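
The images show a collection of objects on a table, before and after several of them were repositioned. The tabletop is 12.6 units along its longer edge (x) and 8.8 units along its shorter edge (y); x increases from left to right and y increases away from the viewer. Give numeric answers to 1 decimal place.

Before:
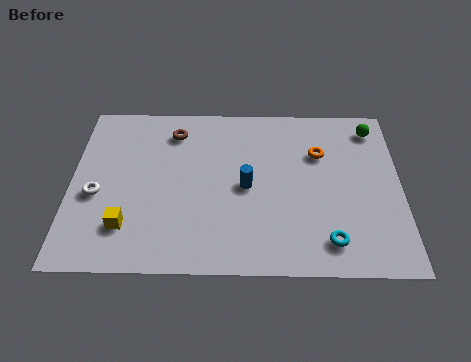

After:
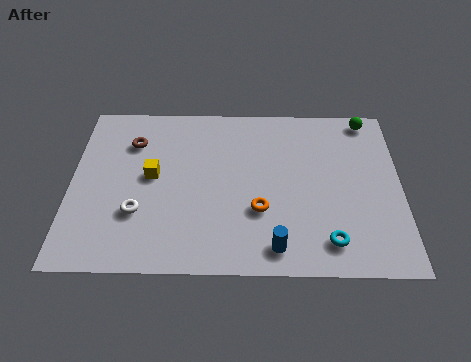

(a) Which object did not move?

the cyan torus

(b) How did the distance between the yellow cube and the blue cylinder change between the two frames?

+0.9

Before: roughly 5.0 units apart; after: 5.9. That's 0.9 units further apart.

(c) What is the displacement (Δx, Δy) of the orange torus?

(-2.3, -3.0)

The orange torus started near (9.5, 6.0) and ended near (7.2, 3.0).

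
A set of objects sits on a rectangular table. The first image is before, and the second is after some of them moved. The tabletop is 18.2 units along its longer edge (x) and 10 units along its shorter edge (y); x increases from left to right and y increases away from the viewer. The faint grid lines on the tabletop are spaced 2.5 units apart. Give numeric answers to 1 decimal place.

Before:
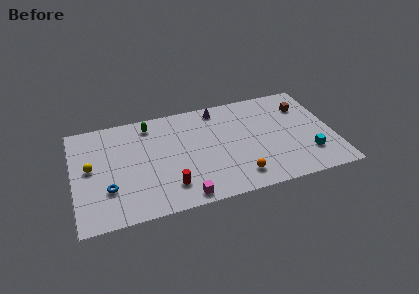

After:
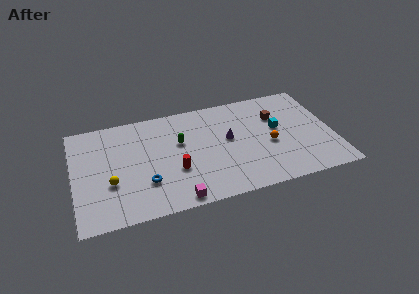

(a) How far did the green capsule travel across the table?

3.0

The green capsule was near (5.5, 8.5) before and (7.5, 6.2) after, so it travelled √(2.0² + 2.3²) ≈ 3.0 units.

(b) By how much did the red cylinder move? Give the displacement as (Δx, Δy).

(0.5, 1.4)

The red cylinder started near (6.5, 2.2) and ended near (7.0, 3.6).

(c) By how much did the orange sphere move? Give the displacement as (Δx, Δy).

(2.4, 2.5)

The orange sphere started near (11.3, 1.8) and ended near (13.7, 4.3).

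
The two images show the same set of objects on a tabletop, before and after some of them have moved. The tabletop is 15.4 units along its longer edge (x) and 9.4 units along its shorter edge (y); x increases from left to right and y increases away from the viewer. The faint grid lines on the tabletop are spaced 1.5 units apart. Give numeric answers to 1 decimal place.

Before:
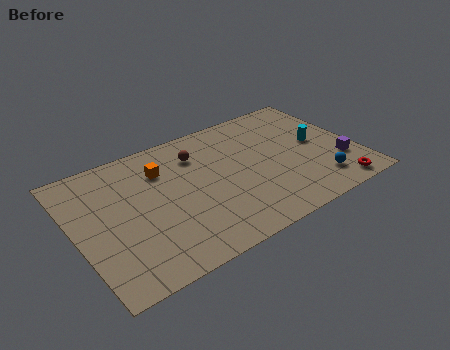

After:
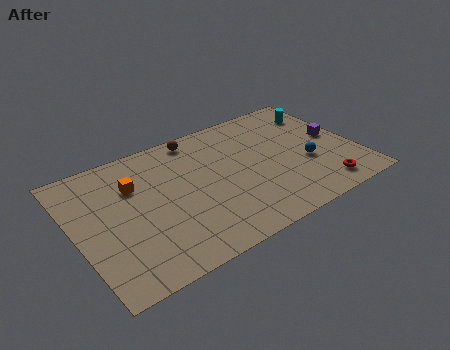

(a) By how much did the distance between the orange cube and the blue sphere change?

+0.3

They were about 9.3 units apart before and 9.6 after — 0.3 units further apart.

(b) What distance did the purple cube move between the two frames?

2.1

From (14.3, 2.8) to (14.4, 4.9), the purple cube covered √(0.1² + 2.1²) ≈ 2.1 units.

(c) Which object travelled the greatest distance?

the cyan cylinder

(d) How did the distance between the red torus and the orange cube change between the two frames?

+0.4

Before: roughly 10.5 units apart; after: 10.9. That's 0.4 units further apart.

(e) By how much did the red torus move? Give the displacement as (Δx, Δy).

(-0.7, 0.4)

From the two frames, the red torus sits at roughly (13.7, 1.0) before and (13.0, 1.4) after.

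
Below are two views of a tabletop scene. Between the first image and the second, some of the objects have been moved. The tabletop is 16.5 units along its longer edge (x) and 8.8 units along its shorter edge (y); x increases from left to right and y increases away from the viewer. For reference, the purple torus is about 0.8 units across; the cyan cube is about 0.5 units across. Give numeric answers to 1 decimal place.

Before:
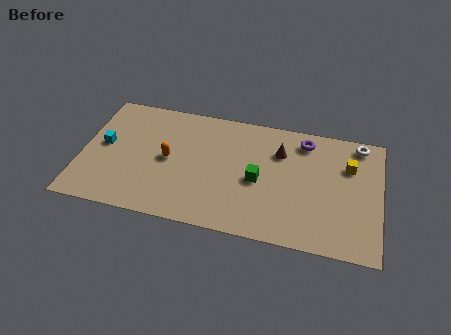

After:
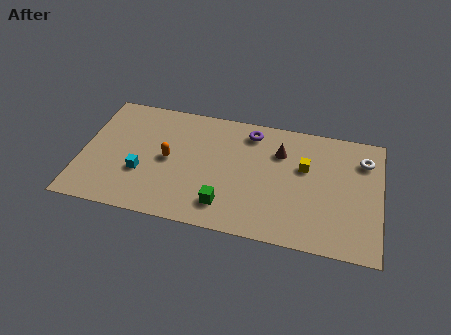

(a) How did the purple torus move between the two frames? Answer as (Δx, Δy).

(-3.0, 0.0)

The purple torus started near (12.2, 7.4) and ended near (9.2, 7.4).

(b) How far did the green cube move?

2.8

The green cube moved from about (9.8, 4.0) to (8.1, 1.8), a distance of √(1.7² + 2.2²) ≈ 2.8.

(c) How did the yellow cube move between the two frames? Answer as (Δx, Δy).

(-2.4, -0.6)

The yellow cube was at about (14.7, 6.1) and moved to about (12.3, 5.5).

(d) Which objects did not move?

the orange capsule and the brown cone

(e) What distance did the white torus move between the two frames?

1.1

From (15.2, 7.8) to (15.5, 6.7), the white torus covered √(0.3² + 1.1²) ≈ 1.1 units.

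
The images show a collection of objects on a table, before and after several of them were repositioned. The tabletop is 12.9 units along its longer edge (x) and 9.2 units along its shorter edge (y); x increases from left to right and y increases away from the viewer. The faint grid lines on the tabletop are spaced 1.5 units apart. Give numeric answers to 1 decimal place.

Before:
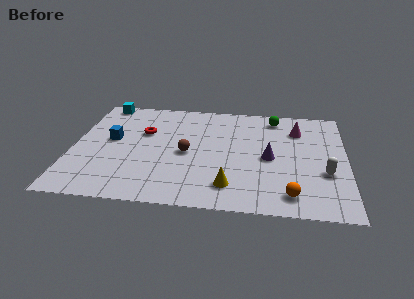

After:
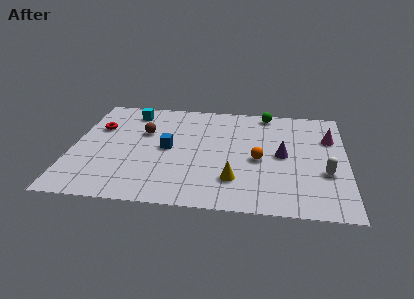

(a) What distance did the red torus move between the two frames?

2.2

The red torus was near (3.3, 5.9) before and (1.1, 6.1) after, so it travelled √(2.2² + 0.2²) ≈ 2.2 units.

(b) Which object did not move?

the white capsule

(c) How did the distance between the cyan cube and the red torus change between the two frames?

-1.1

The distance was about 3.3 in the first image and 2.2 in the second, so they moved 1.1 units closer together.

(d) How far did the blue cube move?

2.7

The blue cube was near (1.8, 5.1) before and (4.5, 4.6) after, so it travelled √(2.7² + 0.5²) ≈ 2.7 units.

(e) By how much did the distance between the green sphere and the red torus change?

+1.8

The distance was about 6.5 in the first image and 8.3 in the second, so they moved 1.8 units further apart.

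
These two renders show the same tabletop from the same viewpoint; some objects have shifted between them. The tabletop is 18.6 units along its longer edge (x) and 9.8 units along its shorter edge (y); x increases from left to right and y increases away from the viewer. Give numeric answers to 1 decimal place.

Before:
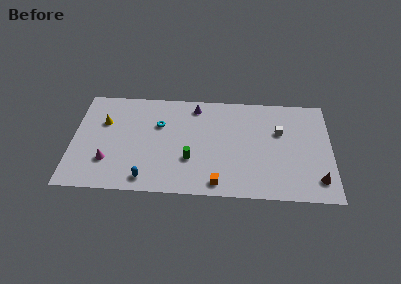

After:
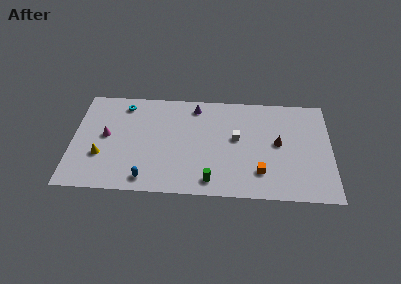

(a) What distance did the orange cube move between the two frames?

3.2

The orange cube moved from about (10.5, 1.2) to (13.5, 2.4), a distance of √(3.0² + 1.2²) ≈ 3.2.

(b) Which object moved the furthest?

the brown cone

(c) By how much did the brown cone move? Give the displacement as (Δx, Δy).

(-2.8, 3.3)

From the two frames, the brown cone sits at roughly (17.6, 1.9) before and (14.8, 5.2) after.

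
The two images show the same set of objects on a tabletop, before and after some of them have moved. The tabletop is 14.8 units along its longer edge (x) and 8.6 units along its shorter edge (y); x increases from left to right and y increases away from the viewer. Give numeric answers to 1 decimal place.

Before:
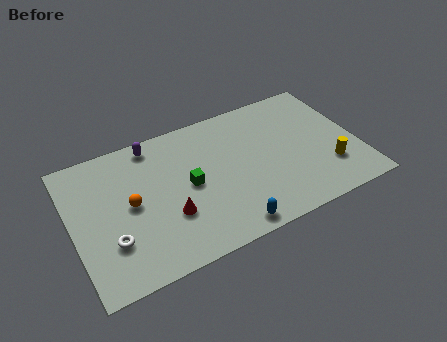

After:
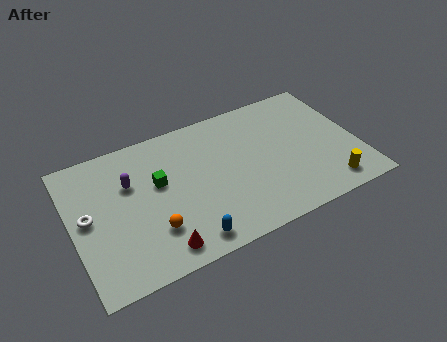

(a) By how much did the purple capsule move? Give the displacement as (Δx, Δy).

(-1.4, -1.9)

The purple capsule started near (4.5, 7.6) and ended near (3.1, 5.7).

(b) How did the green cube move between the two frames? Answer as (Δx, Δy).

(-1.5, 0.8)

The green cube was at about (6.0, 4.3) and moved to about (4.5, 5.1).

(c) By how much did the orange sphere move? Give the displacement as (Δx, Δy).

(0.9, -2.0)

The orange sphere was at about (3.0, 4.4) and moved to about (3.9, 2.4).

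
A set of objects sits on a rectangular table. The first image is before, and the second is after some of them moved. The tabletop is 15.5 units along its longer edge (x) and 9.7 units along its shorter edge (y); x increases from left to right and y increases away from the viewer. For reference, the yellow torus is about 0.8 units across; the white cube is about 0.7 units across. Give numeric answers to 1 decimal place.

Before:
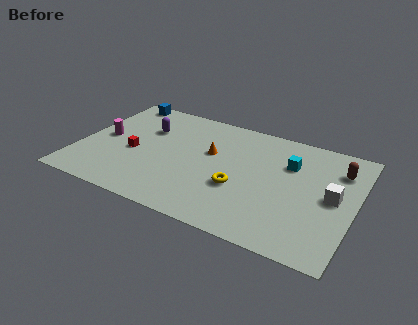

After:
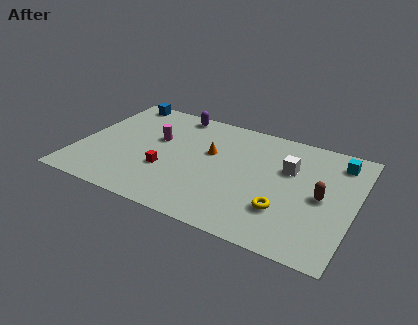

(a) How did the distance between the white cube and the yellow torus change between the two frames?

-1.8

The distance was about 5.3 in the first image and 3.5 in the second, so they moved 1.8 units closer together.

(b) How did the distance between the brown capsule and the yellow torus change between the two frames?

-3.7

Before: roughly 6.4 units apart; after: 2.7. That's 3.7 units closer together.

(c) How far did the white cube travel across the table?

3.0

The white cube moved from about (14.3, 4.9) to (11.7, 6.3), a distance of √(2.6² + 1.4²) ≈ 3.0.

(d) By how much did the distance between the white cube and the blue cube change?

-2.9

Before: roughly 13.3 units apart; after: 10.4. That's 2.9 units closer together.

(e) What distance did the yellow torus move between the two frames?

2.7

The yellow torus was near (9.2, 3.6) before and (11.8, 2.8) after, so it travelled √(2.6² + 0.8²) ≈ 2.7 units.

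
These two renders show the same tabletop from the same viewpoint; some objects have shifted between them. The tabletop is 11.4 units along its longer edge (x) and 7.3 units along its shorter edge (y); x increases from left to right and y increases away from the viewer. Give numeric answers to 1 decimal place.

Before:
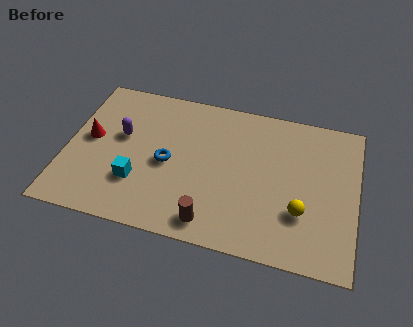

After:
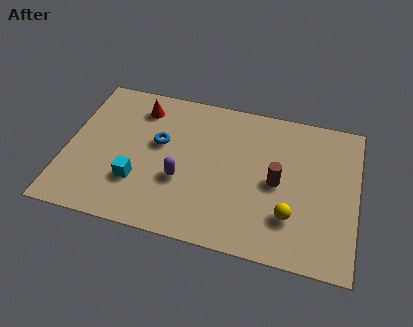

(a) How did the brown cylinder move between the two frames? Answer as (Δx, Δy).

(2.4, 2.5)

The brown cylinder was at about (5.9, 1.0) and moved to about (8.3, 3.5).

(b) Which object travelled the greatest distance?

the brown cylinder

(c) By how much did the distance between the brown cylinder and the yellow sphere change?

-2.0

They were about 3.6 units apart before and 1.6 after — 2.0 units closer together.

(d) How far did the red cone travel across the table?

2.7

The red cone was near (0.9, 3.9) before and (2.7, 5.9) after, so it travelled √(1.8² + 2.0²) ≈ 2.7 units.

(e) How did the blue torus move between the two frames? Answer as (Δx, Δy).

(-0.4, 0.9)

The blue torus was at about (4.0, 3.4) and moved to about (3.6, 4.3).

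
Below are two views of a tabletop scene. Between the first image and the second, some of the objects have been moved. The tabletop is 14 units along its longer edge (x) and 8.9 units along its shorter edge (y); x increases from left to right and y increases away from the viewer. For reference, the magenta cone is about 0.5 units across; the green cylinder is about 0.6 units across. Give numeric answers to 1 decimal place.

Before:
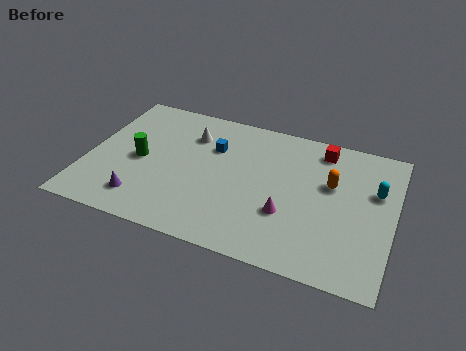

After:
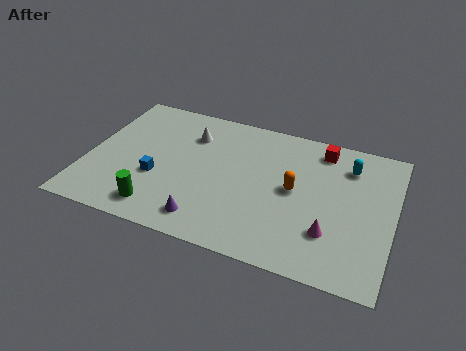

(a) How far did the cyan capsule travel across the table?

1.8

The cyan capsule moved from about (13.1, 5.7) to (11.8, 6.9), a distance of √(1.3² + 1.2²) ≈ 1.8.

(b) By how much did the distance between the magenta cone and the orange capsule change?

-0.3

They were about 3.1 units apart before and 2.8 after — 0.3 units closer together.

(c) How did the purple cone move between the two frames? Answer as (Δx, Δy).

(3.0, -0.3)

The purple cone started near (2.8, 1.7) and ended near (5.8, 1.4).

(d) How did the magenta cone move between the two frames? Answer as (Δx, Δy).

(2.0, -0.5)

The magenta cone was at about (9.3, 3.0) and moved to about (11.3, 2.5).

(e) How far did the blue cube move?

3.6

From (5.6, 6.1) to (3.3, 3.3), the blue cube covered √(2.3² + 2.8²) ≈ 3.6 units.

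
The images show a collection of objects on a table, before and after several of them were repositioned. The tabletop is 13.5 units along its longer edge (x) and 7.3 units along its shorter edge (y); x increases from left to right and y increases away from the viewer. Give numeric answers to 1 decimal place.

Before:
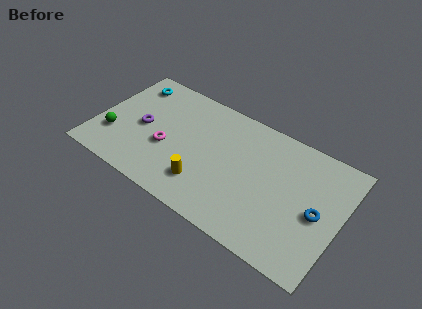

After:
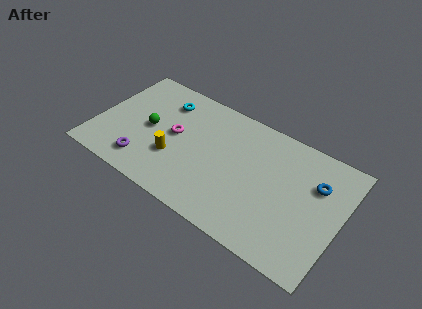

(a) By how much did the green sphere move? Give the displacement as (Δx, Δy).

(1.8, 1.4)

From the two frames, the green sphere sits at roughly (1.1, 2.2) before and (2.9, 3.6) after.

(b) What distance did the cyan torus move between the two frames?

2.0

From (1.4, 6.0) to (3.4, 5.7), the cyan torus covered √(2.0² + 0.3²) ≈ 2.0 units.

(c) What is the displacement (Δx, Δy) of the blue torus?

(-0.3, 1.6)

From the two frames, the blue torus sits at roughly (12.3, 3.4) before and (12.0, 5.0) after.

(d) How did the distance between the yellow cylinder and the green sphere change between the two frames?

-3.3

Before: roughly 5.2 units apart; after: 1.9. That's 3.3 units closer together.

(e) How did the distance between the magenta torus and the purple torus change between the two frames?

+1.2

They were about 1.6 units apart before and 2.8 after — 1.2 units further apart.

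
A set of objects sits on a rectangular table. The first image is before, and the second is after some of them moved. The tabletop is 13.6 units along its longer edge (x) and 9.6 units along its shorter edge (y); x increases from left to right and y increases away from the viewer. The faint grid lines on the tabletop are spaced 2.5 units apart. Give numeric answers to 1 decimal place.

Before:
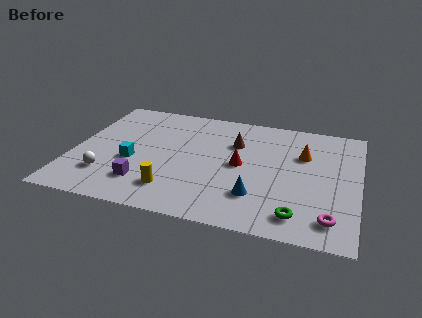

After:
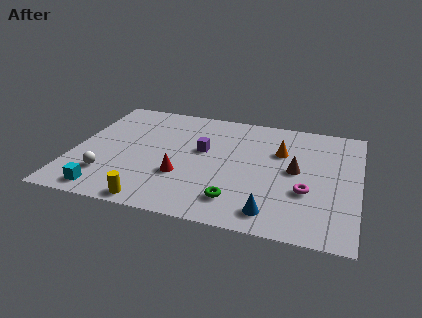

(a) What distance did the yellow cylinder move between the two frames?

1.4

The yellow cylinder was near (5.0, 2.0) before and (4.2, 0.8) after, so it travelled √(0.8² + 1.2²) ≈ 1.4 units.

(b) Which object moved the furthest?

the purple cube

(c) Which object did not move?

the white sphere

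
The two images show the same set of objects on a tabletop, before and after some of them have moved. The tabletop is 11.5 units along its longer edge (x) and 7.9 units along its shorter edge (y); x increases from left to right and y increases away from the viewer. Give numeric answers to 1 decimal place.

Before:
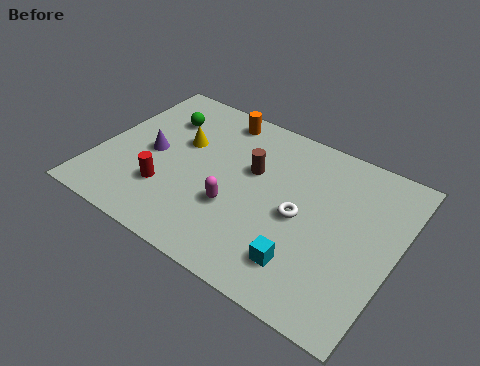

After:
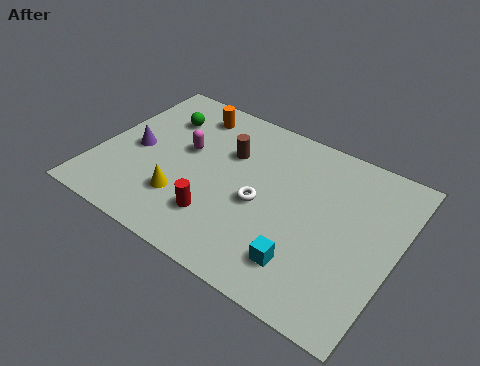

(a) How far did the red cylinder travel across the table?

2.1

The red cylinder moved from about (2.9, 2.3) to (5.0, 2.0), a distance of √(2.1² + 0.3²) ≈ 2.1.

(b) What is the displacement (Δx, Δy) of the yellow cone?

(0.6, -2.7)

The yellow cone started near (3.0, 4.9) and ended near (3.6, 2.2).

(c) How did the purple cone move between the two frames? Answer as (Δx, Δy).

(-0.6, -0.1)

The purple cone was at about (2.0, 3.8) and moved to about (1.4, 3.7).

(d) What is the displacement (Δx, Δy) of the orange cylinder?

(-1.1, -0.3)

The orange cylinder was at about (4.1, 6.9) and moved to about (3.0, 6.6).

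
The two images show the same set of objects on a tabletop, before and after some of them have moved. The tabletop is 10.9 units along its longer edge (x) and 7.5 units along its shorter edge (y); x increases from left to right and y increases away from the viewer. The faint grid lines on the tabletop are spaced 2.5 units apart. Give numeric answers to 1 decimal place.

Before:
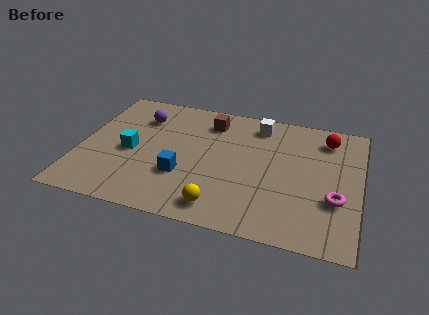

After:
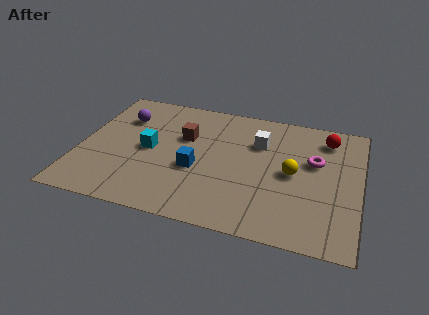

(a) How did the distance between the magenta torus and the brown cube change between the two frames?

-1.0

Before: roughly 6.1 units apart; after: 5.1. That's 1.0 units closer together.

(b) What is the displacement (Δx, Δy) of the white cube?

(0.1, -1.1)

From the two frames, the white cube sits at roughly (6.8, 6.3) before and (6.9, 5.2) after.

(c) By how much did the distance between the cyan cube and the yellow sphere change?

+1.2

They were about 4.4 units apart before and 5.6 after — 1.2 units further apart.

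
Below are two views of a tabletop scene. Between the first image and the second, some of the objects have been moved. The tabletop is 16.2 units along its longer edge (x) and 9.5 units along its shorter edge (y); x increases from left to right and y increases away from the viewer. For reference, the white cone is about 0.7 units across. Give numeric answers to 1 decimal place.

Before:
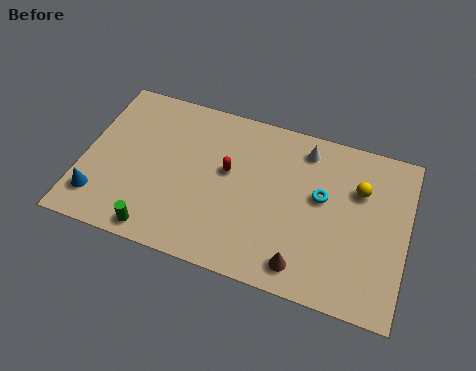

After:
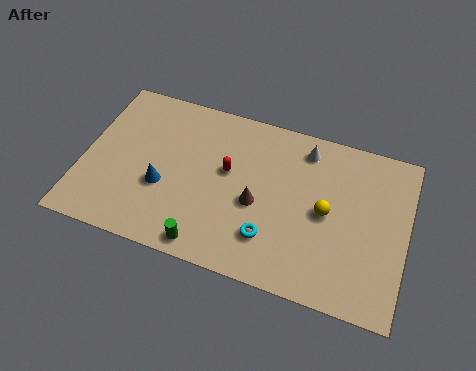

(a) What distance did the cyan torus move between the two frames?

3.9

The cyan torus moved from about (11.9, 5.5) to (9.6, 2.4), a distance of √(2.3² + 3.1²) ≈ 3.9.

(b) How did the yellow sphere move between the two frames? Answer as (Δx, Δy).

(-1.5, -1.8)

The yellow sphere was at about (13.7, 6.5) and moved to about (12.2, 4.7).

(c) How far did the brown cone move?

3.7

The brown cone was near (11.3, 1.4) before and (8.8, 4.1) after, so it travelled √(2.5² + 2.7²) ≈ 3.7 units.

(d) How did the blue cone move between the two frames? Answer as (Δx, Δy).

(3.1, 1.6)

From the two frames, the blue cone sits at roughly (1.0, 2.0) before and (4.1, 3.6) after.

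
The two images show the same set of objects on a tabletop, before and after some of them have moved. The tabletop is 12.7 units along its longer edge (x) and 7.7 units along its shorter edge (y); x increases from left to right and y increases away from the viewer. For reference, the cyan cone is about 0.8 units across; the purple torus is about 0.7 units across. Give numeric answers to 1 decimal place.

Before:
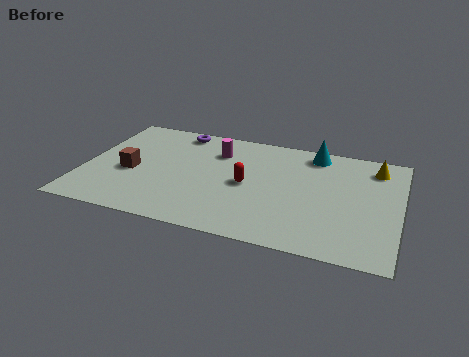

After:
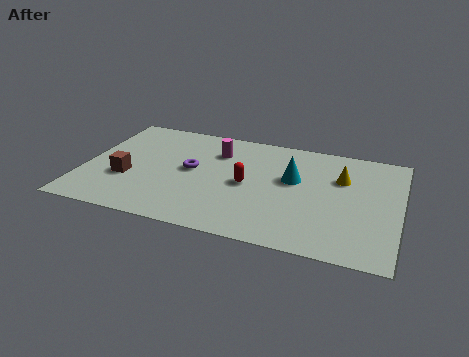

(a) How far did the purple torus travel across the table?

2.8

The purple torus was near (3.5, 6.8) before and (4.3, 4.1) after, so it travelled √(0.8² + 2.7²) ≈ 2.8 units.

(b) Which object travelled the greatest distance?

the purple torus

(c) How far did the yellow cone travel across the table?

1.7

The yellow cone was near (11.6, 6.3) before and (10.3, 5.2) after, so it travelled √(1.3² + 1.1²) ≈ 1.7 units.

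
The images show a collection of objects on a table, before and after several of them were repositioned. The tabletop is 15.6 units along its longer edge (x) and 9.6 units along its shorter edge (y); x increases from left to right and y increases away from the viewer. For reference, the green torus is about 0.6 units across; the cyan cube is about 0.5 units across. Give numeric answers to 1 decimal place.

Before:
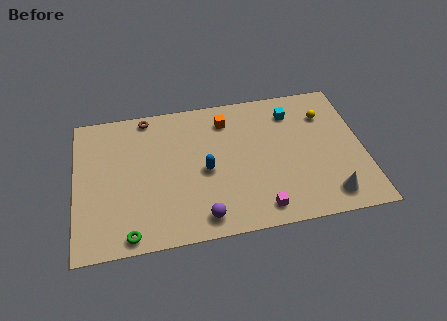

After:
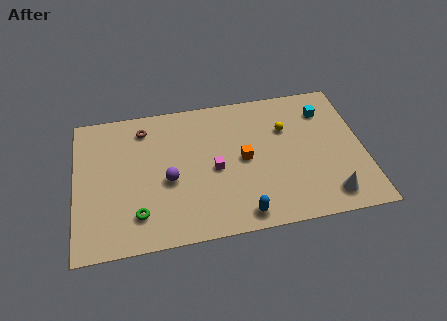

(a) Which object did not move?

the white cone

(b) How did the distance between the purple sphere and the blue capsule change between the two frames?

+1.7

The distance was about 3.1 in the first image and 4.8 in the second, so they moved 1.7 units further apart.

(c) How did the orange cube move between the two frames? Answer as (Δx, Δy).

(0.8, -2.9)

The orange cube started near (8.3, 7.7) and ended near (9.1, 4.8).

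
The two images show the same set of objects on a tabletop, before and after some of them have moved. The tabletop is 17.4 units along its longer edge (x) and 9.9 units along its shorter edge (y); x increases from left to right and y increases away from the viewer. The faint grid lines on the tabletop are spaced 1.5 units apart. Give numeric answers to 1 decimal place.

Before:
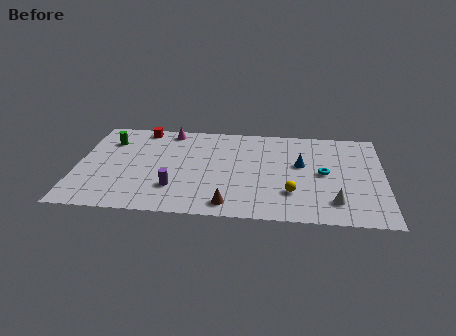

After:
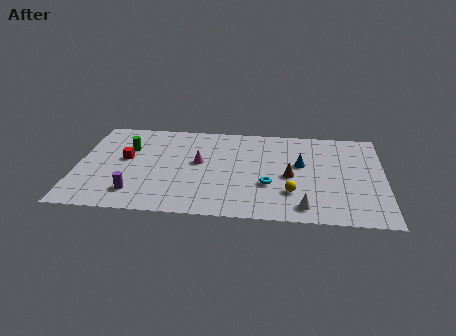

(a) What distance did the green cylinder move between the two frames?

1.3

The green cylinder was near (1.7, 7.4) before and (2.8, 6.7) after, so it travelled √(1.1² + 0.7²) ≈ 1.3 units.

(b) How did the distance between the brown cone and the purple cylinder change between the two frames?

+5.7

Before: roughly 3.4 units apart; after: 9.1. That's 5.7 units further apart.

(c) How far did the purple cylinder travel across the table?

2.3

The purple cylinder was near (5.6, 2.7) before and (3.4, 2.0) after, so it travelled √(2.2² + 0.7²) ≈ 2.3 units.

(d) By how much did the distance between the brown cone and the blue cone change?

-4.6

They were about 6.0 units apart before and 1.4 after — 4.6 units closer together.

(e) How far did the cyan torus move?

3.4

The cyan torus was near (14.0, 5.0) before and (10.9, 3.5) after, so it travelled √(3.1² + 1.5²) ≈ 3.4 units.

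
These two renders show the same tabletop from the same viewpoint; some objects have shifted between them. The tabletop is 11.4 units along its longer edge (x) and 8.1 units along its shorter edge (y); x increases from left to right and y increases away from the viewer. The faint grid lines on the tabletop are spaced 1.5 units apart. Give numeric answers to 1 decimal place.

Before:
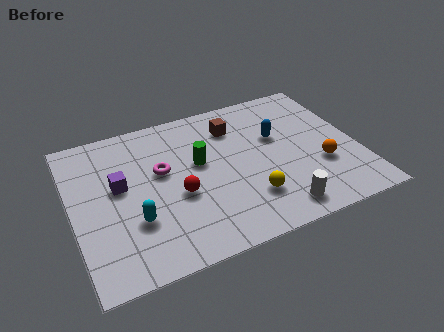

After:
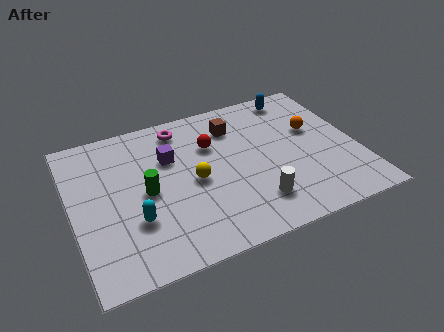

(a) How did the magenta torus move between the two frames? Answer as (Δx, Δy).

(1.0, 2.1)

From the two frames, the magenta torus sits at roughly (3.6, 4.8) before and (4.6, 6.9) after.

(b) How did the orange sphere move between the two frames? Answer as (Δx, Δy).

(0.0, 2.1)

From the two frames, the orange sphere sits at roughly (9.8, 2.8) before and (9.8, 4.9) after.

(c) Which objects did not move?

the cyan capsule and the brown cube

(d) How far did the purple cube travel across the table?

2.2

The purple cube moved from about (1.9, 4.6) to (4.0, 5.4), a distance of √(2.1² + 0.8²) ≈ 2.2.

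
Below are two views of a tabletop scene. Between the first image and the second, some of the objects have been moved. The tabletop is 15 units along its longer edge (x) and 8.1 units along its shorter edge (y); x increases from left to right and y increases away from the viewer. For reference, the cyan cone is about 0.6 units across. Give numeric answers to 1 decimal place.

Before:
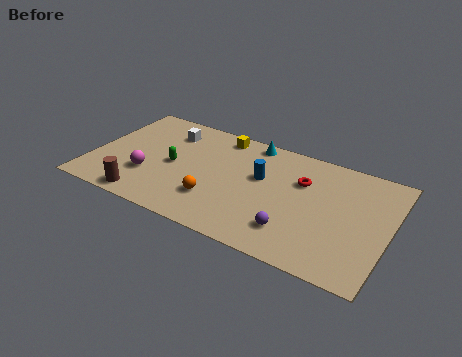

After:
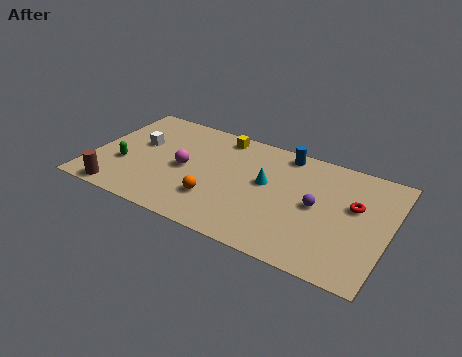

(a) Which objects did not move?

the orange sphere and the yellow cube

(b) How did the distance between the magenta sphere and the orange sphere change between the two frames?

-1.1

The distance was about 3.5 in the first image and 2.4 in the second, so they moved 1.1 units closer together.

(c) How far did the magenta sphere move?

2.1

The magenta sphere was near (3.0, 2.6) before and (4.7, 3.9) after, so it travelled √(1.7² + 1.3²) ≈ 2.1 units.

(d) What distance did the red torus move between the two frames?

2.8

The red torus was near (10.5, 5.5) before and (13.2, 4.9) after, so it travelled √(2.7² + 0.6²) ≈ 2.8 units.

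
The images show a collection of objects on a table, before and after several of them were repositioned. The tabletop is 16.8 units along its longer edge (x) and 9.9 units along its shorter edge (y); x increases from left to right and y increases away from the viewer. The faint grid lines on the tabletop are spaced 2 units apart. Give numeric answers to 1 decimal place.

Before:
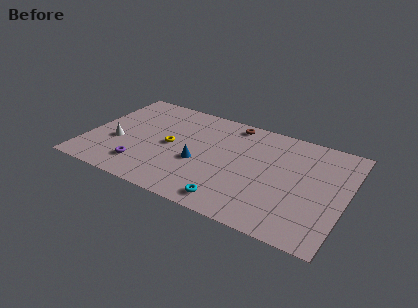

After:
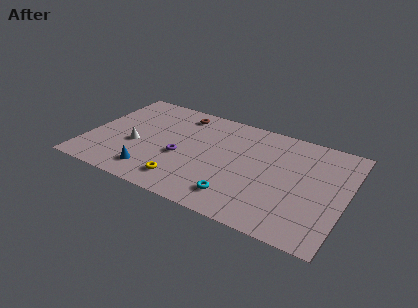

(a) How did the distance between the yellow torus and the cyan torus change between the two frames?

-2.3

They were about 5.8 units apart before and 3.5 after — 2.3 units closer together.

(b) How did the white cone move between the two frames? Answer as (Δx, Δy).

(1.2, 0.2)

From the two frames, the white cone sits at roughly (2.0, 3.8) before and (3.2, 4.0) after.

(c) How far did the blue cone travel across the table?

3.6

The blue cone moved from about (7.4, 4.0) to (4.6, 1.8), a distance of √(2.8² + 2.2²) ≈ 3.6.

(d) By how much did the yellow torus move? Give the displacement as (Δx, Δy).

(1.3, -3.1)

The yellow torus started near (5.4, 4.9) and ended near (6.7, 1.8).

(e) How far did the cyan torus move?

0.7

From (9.9, 1.3) to (10.2, 1.9), the cyan torus covered √(0.3² + 0.6²) ≈ 0.7 units.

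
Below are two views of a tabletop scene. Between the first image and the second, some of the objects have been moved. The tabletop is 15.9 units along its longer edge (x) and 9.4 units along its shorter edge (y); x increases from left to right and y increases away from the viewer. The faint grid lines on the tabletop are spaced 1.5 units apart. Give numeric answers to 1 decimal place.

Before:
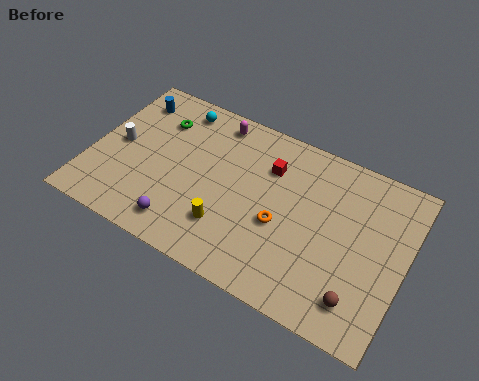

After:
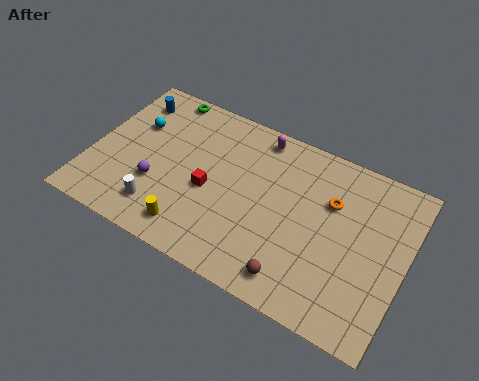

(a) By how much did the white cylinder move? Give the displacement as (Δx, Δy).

(2.6, -2.8)

From the two frames, the white cylinder sits at roughly (1.3, 4.7) before and (3.9, 1.9) after.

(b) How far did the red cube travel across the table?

3.8

From (8.8, 6.8) to (6.1, 4.1), the red cube covered √(2.7² + 2.7²) ≈ 3.8 units.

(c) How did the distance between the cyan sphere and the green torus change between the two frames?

+1.2

The distance was about 1.4 in the first image and 2.6 in the second, so they moved 1.2 units further apart.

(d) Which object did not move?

the blue cylinder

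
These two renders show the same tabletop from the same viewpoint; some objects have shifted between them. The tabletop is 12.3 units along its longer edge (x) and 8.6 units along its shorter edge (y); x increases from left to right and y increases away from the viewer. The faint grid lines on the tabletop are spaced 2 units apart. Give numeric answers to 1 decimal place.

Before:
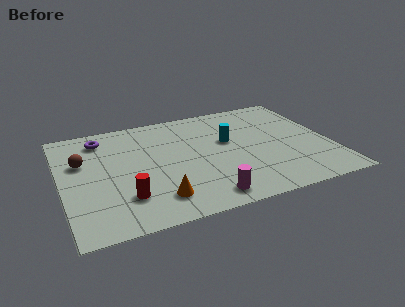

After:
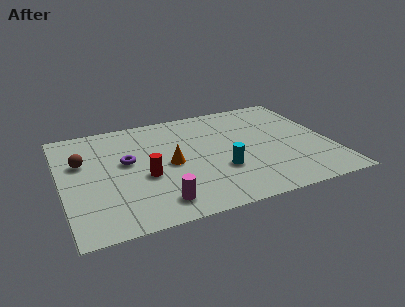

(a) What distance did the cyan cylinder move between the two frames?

2.3

The cyan cylinder was near (7.7, 5.1) before and (7.1, 2.9) after, so it travelled √(0.6² + 2.2²) ≈ 2.3 units.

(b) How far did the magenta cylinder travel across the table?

2.1

From (6.2, 1.1) to (4.1, 1.4), the magenta cylinder covered √(2.1² + 0.3²) ≈ 2.1 units.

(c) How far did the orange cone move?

2.5

The orange cone moved from about (4.1, 1.7) to (4.9, 4.1), a distance of √(0.8² + 2.4²) ≈ 2.5.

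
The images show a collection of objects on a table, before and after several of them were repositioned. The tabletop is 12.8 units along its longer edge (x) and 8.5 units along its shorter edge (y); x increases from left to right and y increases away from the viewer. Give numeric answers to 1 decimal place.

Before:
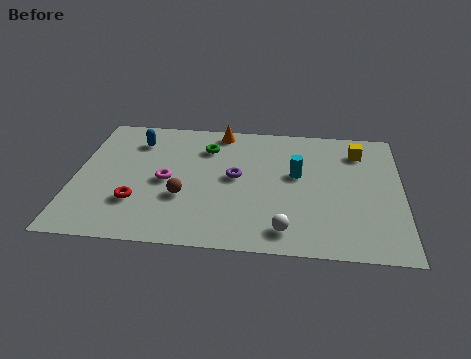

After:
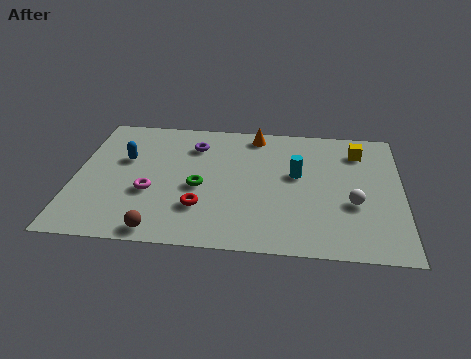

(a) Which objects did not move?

the yellow cube and the cyan cylinder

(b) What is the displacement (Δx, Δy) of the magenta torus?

(-0.6, -0.8)

The magenta torus was at about (3.6, 4.0) and moved to about (3.0, 3.2).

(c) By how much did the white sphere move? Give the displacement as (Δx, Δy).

(2.6, 1.9)

The white sphere was at about (8.3, 1.3) and moved to about (10.9, 3.2).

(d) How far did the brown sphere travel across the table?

2.3

The brown sphere was near (4.3, 3.0) before and (3.5, 0.8) after, so it travelled √(0.8² + 2.2²) ≈ 2.3 units.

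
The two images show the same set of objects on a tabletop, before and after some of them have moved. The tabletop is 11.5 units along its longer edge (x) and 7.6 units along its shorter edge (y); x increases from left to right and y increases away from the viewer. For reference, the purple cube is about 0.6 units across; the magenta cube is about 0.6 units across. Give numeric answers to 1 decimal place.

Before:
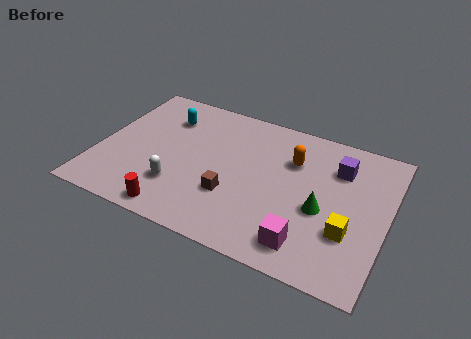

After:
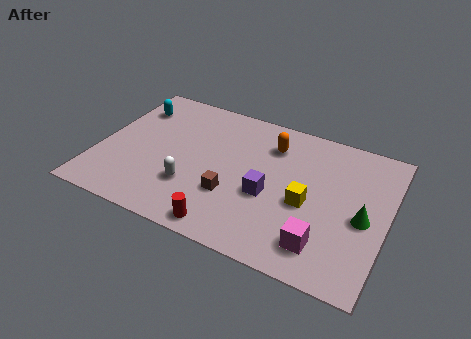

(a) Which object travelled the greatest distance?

the purple cube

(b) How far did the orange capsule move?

1.0

From (7.6, 5.3) to (6.7, 5.8), the orange capsule covered √(0.9² + 0.5²) ≈ 1.0 units.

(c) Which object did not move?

the brown cube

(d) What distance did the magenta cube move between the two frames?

0.6

From (8.6, 1.3) to (9.2, 1.5), the magenta cube covered √(0.6² + 0.2²) ≈ 0.6 units.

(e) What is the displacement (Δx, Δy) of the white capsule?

(0.5, 0.2)

From the two frames, the white capsule sits at roughly (3.4, 2.1) before and (3.9, 2.3) after.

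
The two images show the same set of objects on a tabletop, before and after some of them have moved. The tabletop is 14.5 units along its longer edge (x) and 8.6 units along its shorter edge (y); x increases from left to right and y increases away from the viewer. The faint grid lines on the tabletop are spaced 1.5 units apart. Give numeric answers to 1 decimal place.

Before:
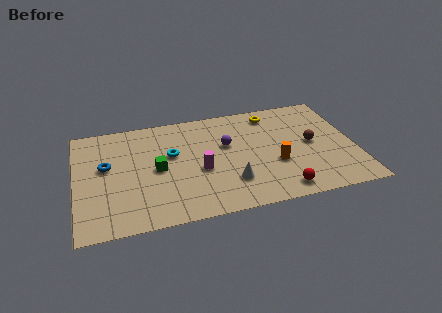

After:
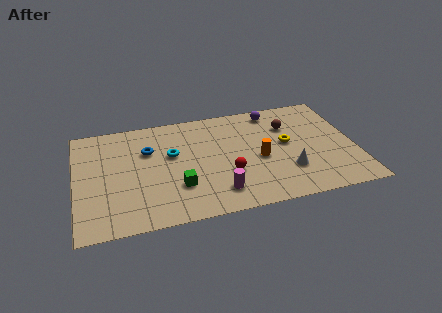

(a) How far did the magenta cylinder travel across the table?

2.1

The magenta cylinder was near (6.4, 3.6) before and (7.2, 1.7) after, so it travelled √(0.8² + 1.9²) ≈ 2.1 units.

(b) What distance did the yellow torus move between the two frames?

2.7

From (10.4, 7.3) to (11.0, 4.7), the yellow torus covered √(0.6² + 2.6²) ≈ 2.7 units.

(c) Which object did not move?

the cyan torus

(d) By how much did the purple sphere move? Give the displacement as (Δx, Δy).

(2.6, 2.2)

The purple sphere started near (7.9, 5.3) and ended near (10.5, 7.5).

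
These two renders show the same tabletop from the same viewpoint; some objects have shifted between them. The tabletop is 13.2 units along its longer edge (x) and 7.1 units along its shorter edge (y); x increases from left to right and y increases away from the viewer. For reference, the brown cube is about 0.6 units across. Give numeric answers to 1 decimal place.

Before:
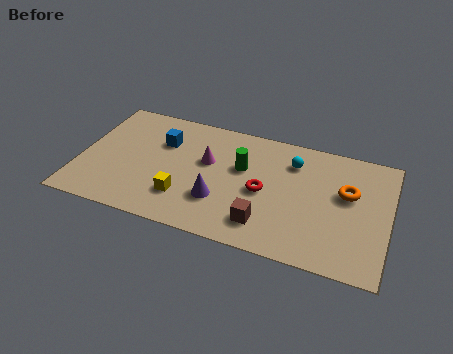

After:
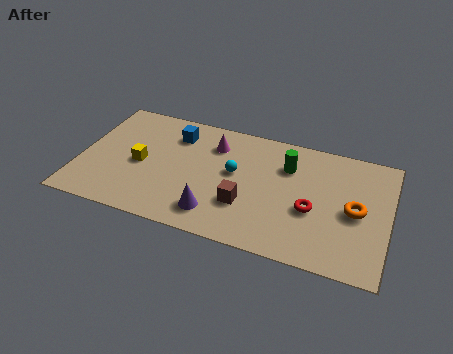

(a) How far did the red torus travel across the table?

2.1

The red torus moved from about (7.9, 3.3) to (10.0, 2.9), a distance of √(2.1² + 0.4²) ≈ 2.1.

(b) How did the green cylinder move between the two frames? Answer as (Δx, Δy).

(1.9, 0.7)

The green cylinder started near (6.9, 4.4) and ended near (8.8, 5.1).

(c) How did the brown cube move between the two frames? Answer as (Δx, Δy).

(-0.9, 0.8)

The brown cube started near (8.1, 1.5) and ended near (7.2, 2.3).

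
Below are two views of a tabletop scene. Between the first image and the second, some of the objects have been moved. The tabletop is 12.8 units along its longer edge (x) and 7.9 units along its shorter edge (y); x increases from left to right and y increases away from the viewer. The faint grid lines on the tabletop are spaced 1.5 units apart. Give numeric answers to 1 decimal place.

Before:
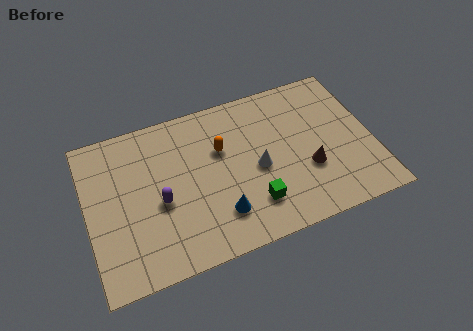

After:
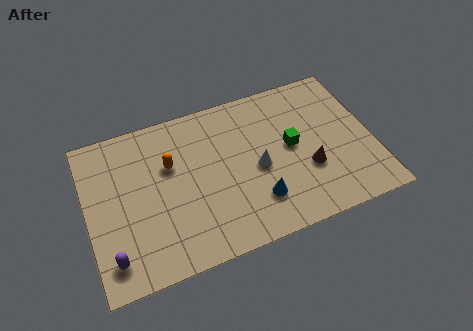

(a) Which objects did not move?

the brown cone and the white cone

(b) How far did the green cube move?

3.0

From (7.2, 1.9) to (9.2, 4.2), the green cube covered √(2.0² + 2.3²) ≈ 3.0 units.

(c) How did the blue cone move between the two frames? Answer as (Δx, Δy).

(1.7, 0.1)

From the two frames, the blue cone sits at roughly (5.7, 1.9) before and (7.4, 2.0) after.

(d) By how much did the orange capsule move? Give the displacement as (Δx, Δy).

(-2.3, 0.0)

From the two frames, the orange capsule sits at roughly (6.1, 5.1) before and (3.8, 5.1) after.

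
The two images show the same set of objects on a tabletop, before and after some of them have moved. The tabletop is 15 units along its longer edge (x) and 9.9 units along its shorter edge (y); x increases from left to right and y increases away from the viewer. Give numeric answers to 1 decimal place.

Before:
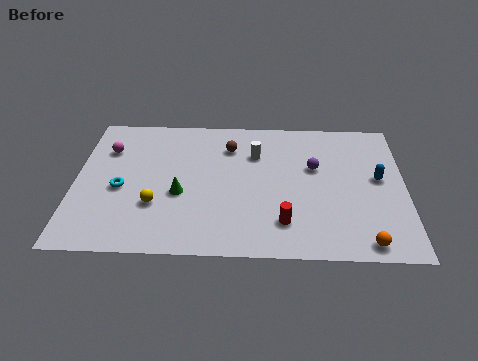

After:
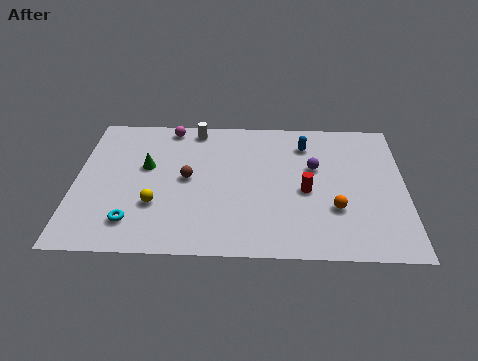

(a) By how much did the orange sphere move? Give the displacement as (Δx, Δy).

(-1.3, 2.2)

The orange sphere was at about (13.1, 1.0) and moved to about (11.8, 3.2).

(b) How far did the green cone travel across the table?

2.5

The green cone was near (4.8, 4.0) before and (3.2, 5.9) after, so it travelled √(1.6² + 1.9²) ≈ 2.5 units.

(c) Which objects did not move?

the purple sphere and the yellow sphere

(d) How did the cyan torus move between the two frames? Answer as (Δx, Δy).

(0.6, -2.3)

From the two frames, the cyan torus sits at roughly (2.1, 4.3) before and (2.7, 2.0) after.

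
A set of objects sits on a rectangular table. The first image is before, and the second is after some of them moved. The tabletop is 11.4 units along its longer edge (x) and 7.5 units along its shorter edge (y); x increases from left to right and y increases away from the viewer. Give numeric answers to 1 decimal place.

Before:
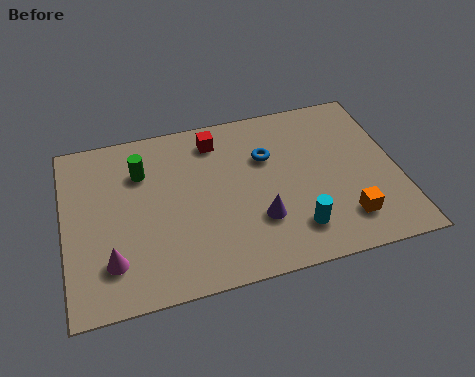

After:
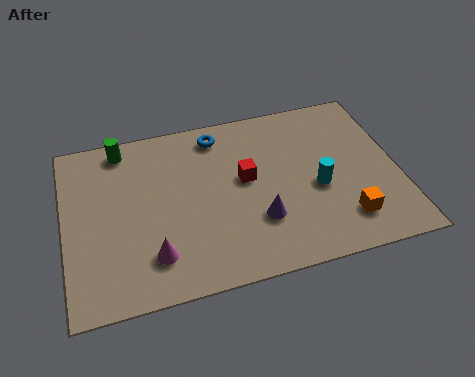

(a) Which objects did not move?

the orange cube and the purple cone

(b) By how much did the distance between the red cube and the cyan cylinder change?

-2.6

The distance was about 5.2 in the first image and 2.6 in the second, so they moved 2.6 units closer together.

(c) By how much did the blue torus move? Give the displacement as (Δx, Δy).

(-1.6, 1.4)

From the two frames, the blue torus sits at roughly (7.0, 5.0) before and (5.4, 6.4) after.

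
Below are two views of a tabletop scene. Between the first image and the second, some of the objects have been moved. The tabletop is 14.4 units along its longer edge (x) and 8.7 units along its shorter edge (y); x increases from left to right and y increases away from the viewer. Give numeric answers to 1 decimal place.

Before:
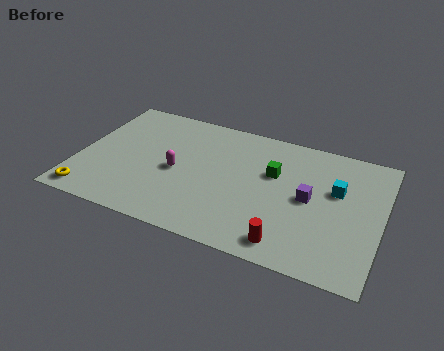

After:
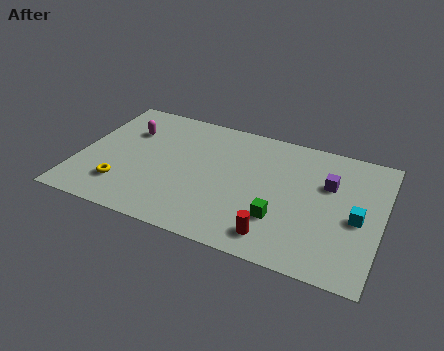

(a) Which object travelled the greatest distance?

the magenta capsule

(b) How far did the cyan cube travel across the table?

1.9

The cyan cube moved from about (12.2, 5.4) to (13.3, 3.9), a distance of √(1.1² + 1.5²) ≈ 1.9.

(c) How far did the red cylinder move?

0.6

From (10.3, 1.2) to (9.7, 1.4), the red cylinder covered √(0.6² + 0.2²) ≈ 0.6 units.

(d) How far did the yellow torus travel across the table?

1.8

From (0.9, 1.0) to (2.3, 2.1), the yellow torus covered √(1.4² + 1.1²) ≈ 1.8 units.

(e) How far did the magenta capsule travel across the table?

3.3

The magenta capsule moved from about (4.7, 4.0) to (2.1, 6.1), a distance of √(2.6² + 2.1²) ≈ 3.3.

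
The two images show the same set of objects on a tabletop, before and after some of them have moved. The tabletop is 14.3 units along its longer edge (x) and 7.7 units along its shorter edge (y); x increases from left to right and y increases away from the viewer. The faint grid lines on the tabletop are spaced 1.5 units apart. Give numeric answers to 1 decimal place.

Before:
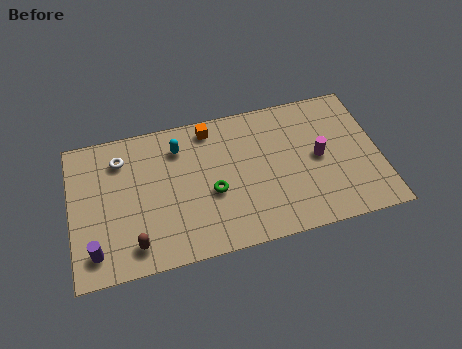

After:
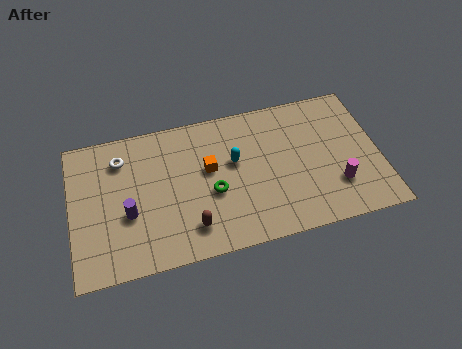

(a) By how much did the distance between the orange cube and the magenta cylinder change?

+0.6

They were about 5.6 units apart before and 6.2 after — 0.6 units further apart.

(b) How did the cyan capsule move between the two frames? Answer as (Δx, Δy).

(2.5, -1.4)

From the two frames, the cyan capsule sits at roughly (5.1, 6.0) before and (7.6, 4.6) after.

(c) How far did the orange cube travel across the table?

2.2

The orange cube was near (6.6, 6.7) before and (6.4, 4.5) after, so it travelled √(0.2² + 2.2²) ≈ 2.2 units.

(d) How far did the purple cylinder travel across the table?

2.3

The purple cylinder was near (1.0, 1.4) before and (2.6, 3.0) after, so it travelled √(1.6² + 1.6²) ≈ 2.3 units.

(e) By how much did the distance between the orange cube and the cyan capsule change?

-0.5

They were about 1.7 units apart before and 1.2 after — 0.5 units closer together.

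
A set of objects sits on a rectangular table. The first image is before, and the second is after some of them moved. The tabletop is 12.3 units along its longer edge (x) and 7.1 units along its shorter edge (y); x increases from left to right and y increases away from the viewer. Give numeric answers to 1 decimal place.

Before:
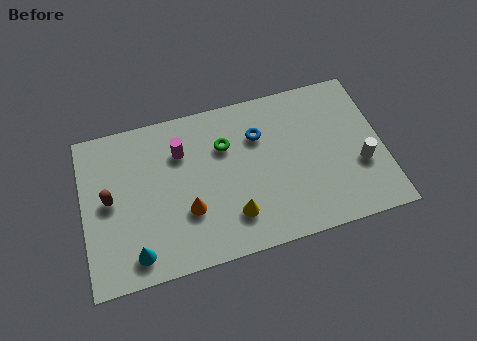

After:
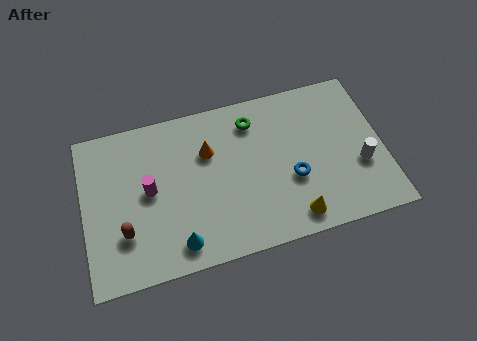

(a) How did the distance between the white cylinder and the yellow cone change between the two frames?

-2.1

The distance was about 5.4 in the first image and 3.3 in the second, so they moved 2.1 units closer together.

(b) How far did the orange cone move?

2.6

The orange cone moved from about (4.2, 2.4) to (5.2, 4.8), a distance of √(1.0² + 2.4²) ≈ 2.6.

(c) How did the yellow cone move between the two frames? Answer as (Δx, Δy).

(2.4, -0.7)

From the two frames, the yellow cone sits at roughly (6.0, 1.7) before and (8.4, 1.0) after.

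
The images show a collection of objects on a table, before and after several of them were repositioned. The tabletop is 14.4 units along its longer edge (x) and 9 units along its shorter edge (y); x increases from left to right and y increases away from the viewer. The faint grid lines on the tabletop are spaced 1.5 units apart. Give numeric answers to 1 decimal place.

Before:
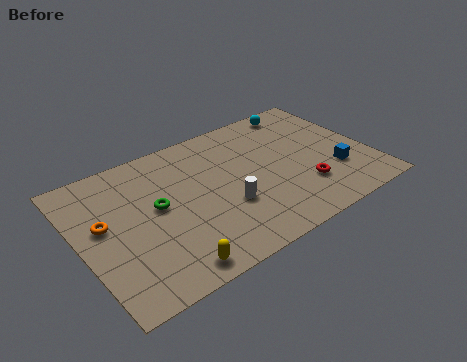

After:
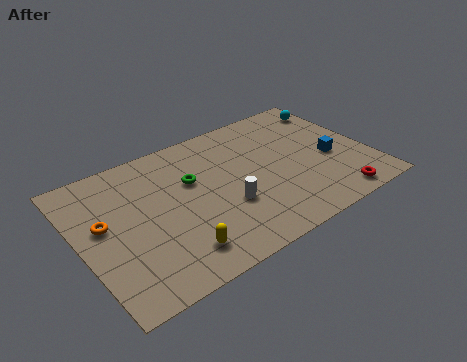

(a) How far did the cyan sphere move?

1.8

The cyan sphere was near (11.8, 8.0) before and (13.5, 7.4) after, so it travelled √(1.7² + 0.6²) ≈ 1.8 units.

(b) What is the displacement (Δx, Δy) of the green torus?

(1.9, 0.8)

The green torus was at about (3.8, 4.9) and moved to about (5.7, 5.7).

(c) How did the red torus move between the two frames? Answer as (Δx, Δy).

(1.3, -1.5)

From the two frames, the red torus sits at roughly (10.8, 2.5) before and (12.1, 1.0) after.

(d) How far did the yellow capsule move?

0.9

From (3.7, 1.0) to (4.2, 1.7), the yellow capsule covered √(0.5² + 0.7²) ≈ 0.9 units.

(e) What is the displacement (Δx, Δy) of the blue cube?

(0.0, 1.0)

The blue cube was at about (12.5, 2.8) and moved to about (12.5, 3.8).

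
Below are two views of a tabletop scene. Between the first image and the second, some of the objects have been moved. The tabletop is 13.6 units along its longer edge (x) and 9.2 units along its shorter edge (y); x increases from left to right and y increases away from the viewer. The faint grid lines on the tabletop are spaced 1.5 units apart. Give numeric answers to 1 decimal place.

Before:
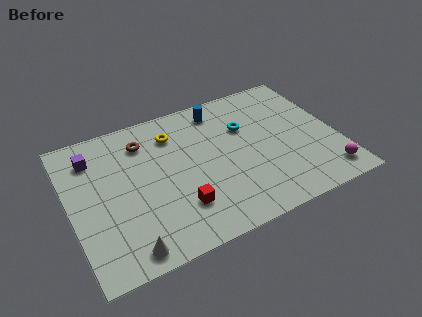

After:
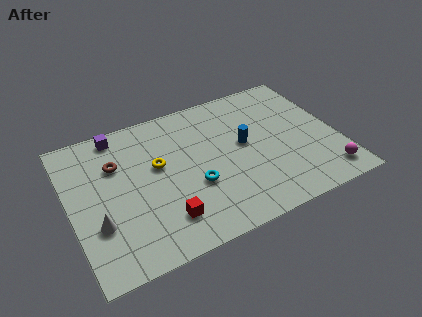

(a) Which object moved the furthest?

the cyan torus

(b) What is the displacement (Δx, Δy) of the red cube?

(-0.8, -0.4)

From the two frames, the red cube sits at roughly (5.2, 2.4) before and (4.4, 2.0) after.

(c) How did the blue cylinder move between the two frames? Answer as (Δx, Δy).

(0.9, -2.8)

The blue cylinder was at about (8.0, 7.8) and moved to about (8.9, 5.0).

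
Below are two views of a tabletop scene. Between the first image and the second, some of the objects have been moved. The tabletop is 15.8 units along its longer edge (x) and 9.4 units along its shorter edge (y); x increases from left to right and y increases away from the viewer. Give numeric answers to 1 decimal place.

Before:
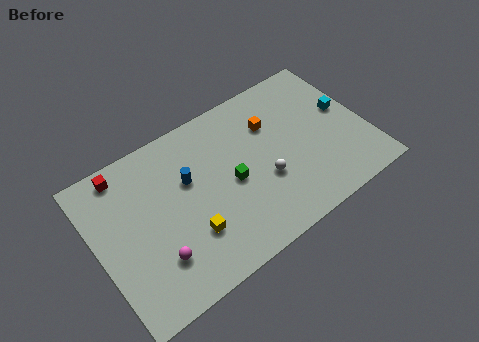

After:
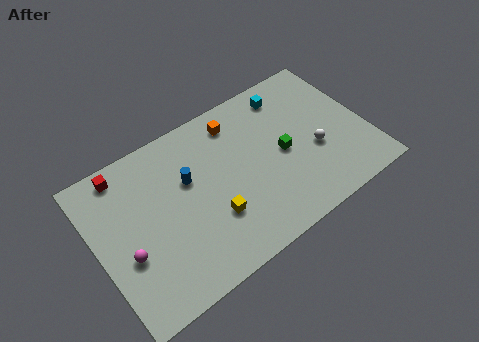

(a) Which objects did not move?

the red cube and the blue cylinder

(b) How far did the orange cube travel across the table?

2.2

The orange cube was near (10.6, 6.6) before and (8.7, 7.8) after, so it travelled √(1.9² + 1.2²) ≈ 2.2 units.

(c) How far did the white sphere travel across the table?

3.1

From (9.6, 3.5) to (12.7, 3.7), the white sphere covered √(3.1² + 0.2²) ≈ 3.1 units.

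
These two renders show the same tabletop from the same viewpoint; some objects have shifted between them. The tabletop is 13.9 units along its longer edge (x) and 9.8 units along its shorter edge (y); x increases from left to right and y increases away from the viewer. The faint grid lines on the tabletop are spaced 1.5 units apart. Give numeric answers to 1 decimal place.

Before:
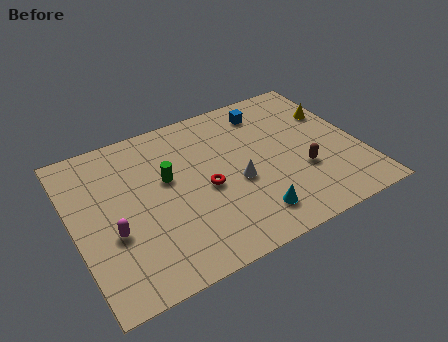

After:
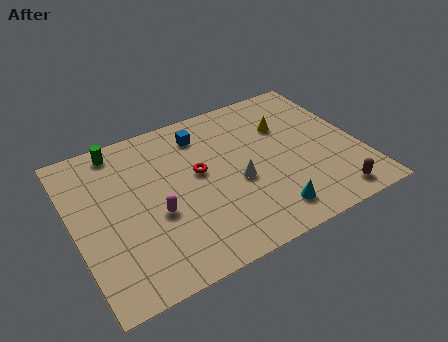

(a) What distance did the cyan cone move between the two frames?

0.8

The cyan cone moved from about (8.1, 1.8) to (8.9, 1.6), a distance of √(0.8² + 0.2²) ≈ 0.8.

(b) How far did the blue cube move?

3.3

The blue cube was near (9.9, 8.1) before and (6.6, 7.9) after, so it travelled √(3.3² + 0.2²) ≈ 3.3 units.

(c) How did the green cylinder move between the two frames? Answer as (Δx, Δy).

(-2.0, 2.9)

The green cylinder started near (4.6, 5.8) and ended near (2.6, 8.7).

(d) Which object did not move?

the white cone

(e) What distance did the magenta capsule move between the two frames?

2.1

From (1.7, 3.7) to (3.8, 3.9), the magenta capsule covered √(2.1² + 0.2²) ≈ 2.1 units.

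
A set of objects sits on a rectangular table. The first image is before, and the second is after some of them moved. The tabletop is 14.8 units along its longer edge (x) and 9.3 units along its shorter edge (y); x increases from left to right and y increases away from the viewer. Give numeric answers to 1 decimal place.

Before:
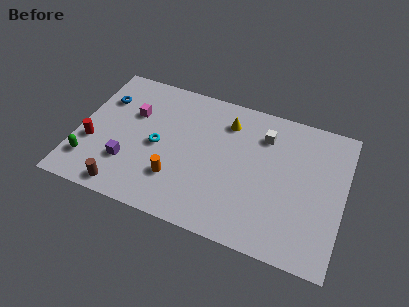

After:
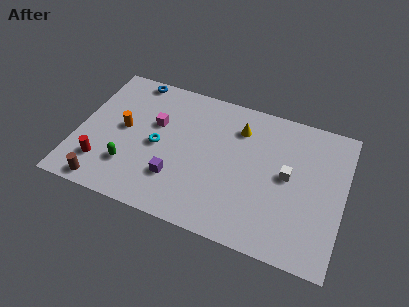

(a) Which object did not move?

the cyan torus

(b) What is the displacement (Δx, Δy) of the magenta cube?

(1.3, -0.3)

From the two frames, the magenta cube sits at roughly (2.9, 6.1) before and (4.2, 5.8) after.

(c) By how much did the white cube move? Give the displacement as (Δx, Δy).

(1.5, -2.2)

From the two frames, the white cube sits at roughly (10.2, 7.1) before and (11.7, 4.9) after.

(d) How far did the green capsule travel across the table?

2.2

The green capsule moved from about (0.9, 2.1) to (3.1, 2.5), a distance of √(2.2² + 0.4²) ≈ 2.2.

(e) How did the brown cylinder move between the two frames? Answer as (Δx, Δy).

(-1.1, -0.1)

The brown cylinder started near (3.0, 1.0) and ended near (1.9, 0.9).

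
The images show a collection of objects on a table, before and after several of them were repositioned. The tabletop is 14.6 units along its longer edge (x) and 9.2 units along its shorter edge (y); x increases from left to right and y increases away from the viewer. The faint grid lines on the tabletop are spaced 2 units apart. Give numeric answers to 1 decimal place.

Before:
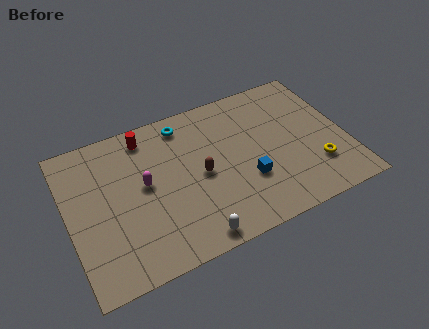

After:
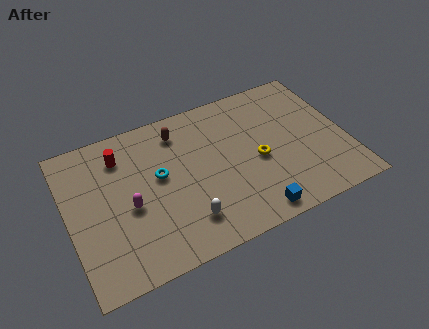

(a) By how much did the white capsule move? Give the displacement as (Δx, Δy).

(-0.2, 1.1)

From the two frames, the white capsule sits at roughly (6.0, 0.9) before and (5.8, 2.0) after.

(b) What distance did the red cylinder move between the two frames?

1.6

From (4.4, 7.9) to (3.0, 7.2), the red cylinder covered √(1.4² + 0.7²) ≈ 1.6 units.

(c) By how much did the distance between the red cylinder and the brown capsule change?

-1.2

Before: roughly 4.3 units apart; after: 3.1. That's 1.2 units closer together.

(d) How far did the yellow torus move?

3.3

From (12.8, 2.5) to (9.9, 4.1), the yellow torus covered √(2.9² + 1.6²) ≈ 3.3 units.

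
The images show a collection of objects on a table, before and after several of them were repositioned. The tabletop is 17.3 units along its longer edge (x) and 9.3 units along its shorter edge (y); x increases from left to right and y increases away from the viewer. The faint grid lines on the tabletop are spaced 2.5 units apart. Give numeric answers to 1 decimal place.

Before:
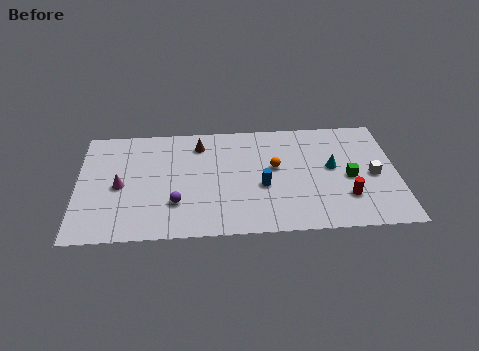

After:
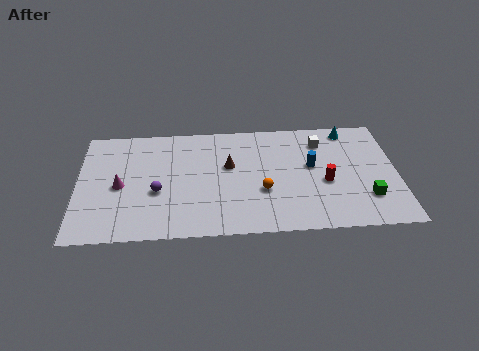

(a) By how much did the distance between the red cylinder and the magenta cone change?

-1.2

Before: roughly 12.3 units apart; after: 11.1. That's 1.2 units closer together.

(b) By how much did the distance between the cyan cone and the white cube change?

-0.6

Before: roughly 2.3 units apart; after: 1.7. That's 0.6 units closer together.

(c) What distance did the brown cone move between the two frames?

2.5

The brown cone was near (6.6, 7.5) before and (8.2, 5.6) after, so it travelled √(1.6² + 1.9²) ≈ 2.5 units.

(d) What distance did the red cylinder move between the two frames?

1.7

The red cylinder moved from about (14.5, 2.6) to (13.4, 3.9), a distance of √(1.1² + 1.3²) ≈ 1.7.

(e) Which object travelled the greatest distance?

the white cube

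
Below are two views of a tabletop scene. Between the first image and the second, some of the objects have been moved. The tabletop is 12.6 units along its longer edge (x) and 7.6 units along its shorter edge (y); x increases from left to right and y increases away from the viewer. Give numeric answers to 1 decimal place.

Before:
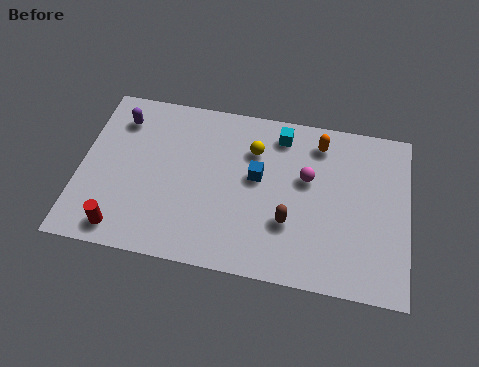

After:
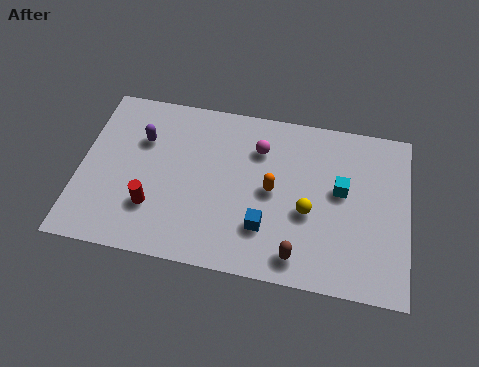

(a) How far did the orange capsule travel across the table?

3.0

The orange capsule moved from about (9.1, 6.3) to (7.4, 3.8), a distance of √(1.7² + 2.5²) ≈ 3.0.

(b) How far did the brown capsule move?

1.5

From (8.1, 2.5) to (8.5, 1.1), the brown capsule covered √(0.4² + 1.4²) ≈ 1.5 units.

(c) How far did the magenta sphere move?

2.1

The magenta sphere was near (8.7, 4.6) before and (6.8, 5.6) after, so it travelled √(1.9² + 1.0²) ≈ 2.1 units.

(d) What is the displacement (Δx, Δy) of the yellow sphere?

(2.2, -2.4)

The yellow sphere started near (6.6, 5.5) and ended near (8.8, 3.1).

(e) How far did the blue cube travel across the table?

2.2

The blue cube was near (6.8, 4.3) before and (7.2, 2.1) after, so it travelled √(0.4² + 2.2²) ≈ 2.2 units.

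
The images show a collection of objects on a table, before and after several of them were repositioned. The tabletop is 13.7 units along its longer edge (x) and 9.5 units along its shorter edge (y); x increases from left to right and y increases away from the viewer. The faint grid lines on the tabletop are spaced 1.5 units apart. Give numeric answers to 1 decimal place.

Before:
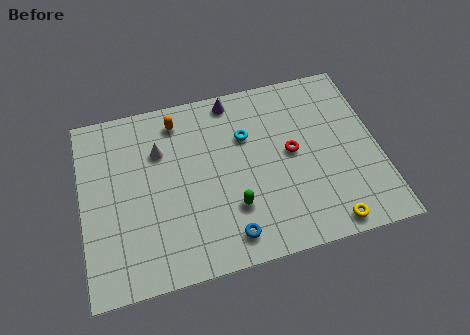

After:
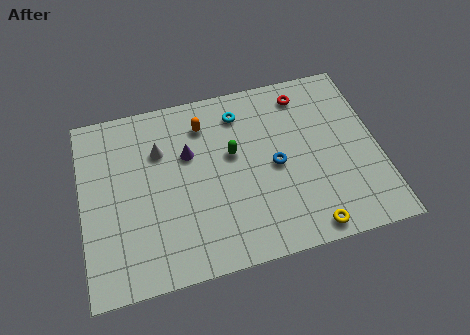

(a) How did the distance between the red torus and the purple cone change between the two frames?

+1.5

Before: roughly 4.3 units apart; after: 5.8. That's 1.5 units further apart.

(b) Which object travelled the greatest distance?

the blue torus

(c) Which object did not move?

the white cone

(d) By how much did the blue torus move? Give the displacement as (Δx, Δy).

(2.4, 3.1)

From the two frames, the blue torus sits at roughly (6.5, 1.4) before and (8.9, 4.5) after.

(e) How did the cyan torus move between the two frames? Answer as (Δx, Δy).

(-0.2, 1.3)

The cyan torus was at about (7.7, 6.4) and moved to about (7.5, 7.7).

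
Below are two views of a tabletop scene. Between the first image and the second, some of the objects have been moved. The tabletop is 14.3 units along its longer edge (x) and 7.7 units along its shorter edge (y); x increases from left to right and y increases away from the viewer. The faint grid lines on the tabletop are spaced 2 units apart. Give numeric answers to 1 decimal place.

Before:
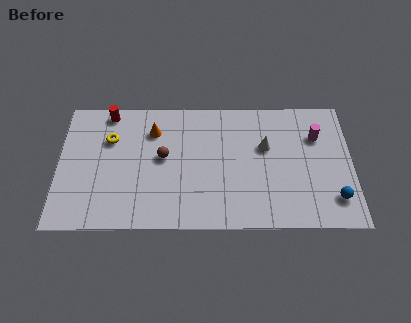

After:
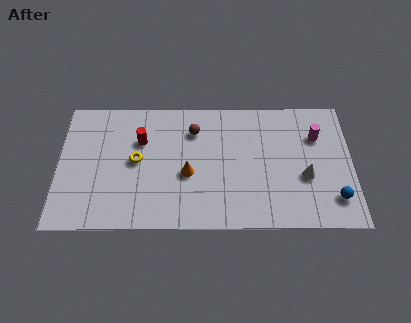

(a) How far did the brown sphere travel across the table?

2.2

The brown sphere moved from about (5.1, 4.2) to (6.6, 5.8), a distance of √(1.5² + 1.6²) ≈ 2.2.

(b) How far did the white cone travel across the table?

2.6

The white cone moved from about (10.1, 4.8) to (12.0, 3.0), a distance of √(1.9² + 1.8²) ≈ 2.6.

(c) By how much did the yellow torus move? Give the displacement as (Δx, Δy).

(1.3, -1.3)

From the two frames, the yellow torus sits at roughly (2.5, 5.3) before and (3.8, 4.0) after.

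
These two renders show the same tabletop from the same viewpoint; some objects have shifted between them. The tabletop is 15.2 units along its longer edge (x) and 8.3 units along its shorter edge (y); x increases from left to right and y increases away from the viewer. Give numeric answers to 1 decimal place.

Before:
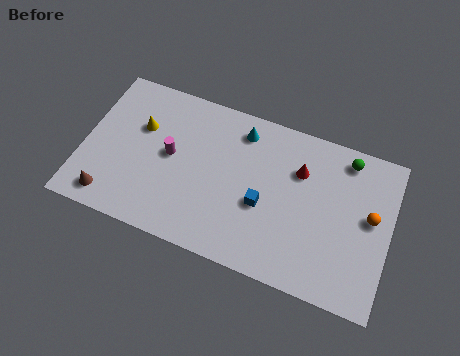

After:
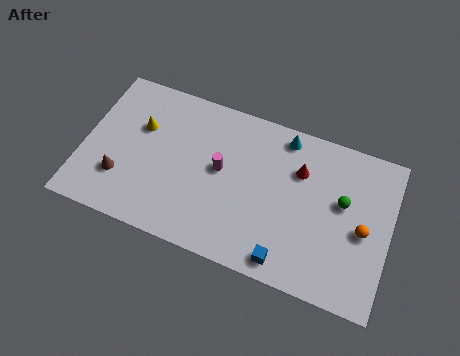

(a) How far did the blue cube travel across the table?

2.8

The blue cube was near (9.0, 3.4) before and (10.4, 1.0) after, so it travelled √(1.4² + 2.4²) ≈ 2.8 units.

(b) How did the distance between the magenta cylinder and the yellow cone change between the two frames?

+2.3

The distance was about 1.9 in the first image and 4.2 in the second, so they moved 2.3 units further apart.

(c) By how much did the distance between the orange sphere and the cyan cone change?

-1.5

The distance was about 7.0 in the first image and 5.5 in the second, so they moved 1.5 units closer together.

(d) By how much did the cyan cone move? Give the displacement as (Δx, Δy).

(2.1, 0.4)

From the two frames, the cyan cone sits at roughly (7.6, 6.9) before and (9.7, 7.3) after.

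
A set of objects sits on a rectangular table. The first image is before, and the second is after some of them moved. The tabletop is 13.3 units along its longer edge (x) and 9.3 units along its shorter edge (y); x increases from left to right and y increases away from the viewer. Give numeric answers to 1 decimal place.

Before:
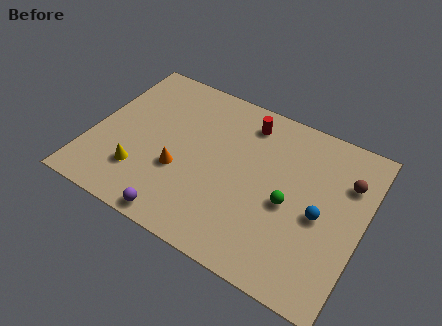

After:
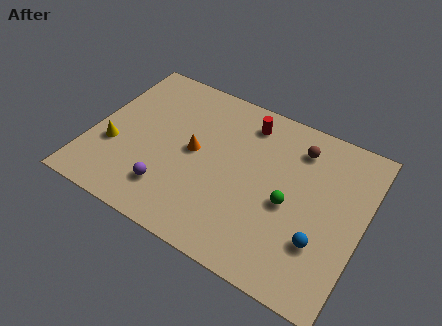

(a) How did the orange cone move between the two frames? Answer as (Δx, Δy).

(0.5, 1.4)

The orange cone was at about (4.5, 3.4) and moved to about (5.0, 4.8).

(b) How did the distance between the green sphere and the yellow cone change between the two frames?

+1.3

Before: roughly 7.3 units apart; after: 8.6. That's 1.3 units further apart.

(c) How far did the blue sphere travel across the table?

1.4

The blue sphere was near (11.3, 4.2) before and (11.5, 2.8) after, so it travelled √(0.2² + 1.4²) ≈ 1.4 units.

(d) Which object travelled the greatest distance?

the brown sphere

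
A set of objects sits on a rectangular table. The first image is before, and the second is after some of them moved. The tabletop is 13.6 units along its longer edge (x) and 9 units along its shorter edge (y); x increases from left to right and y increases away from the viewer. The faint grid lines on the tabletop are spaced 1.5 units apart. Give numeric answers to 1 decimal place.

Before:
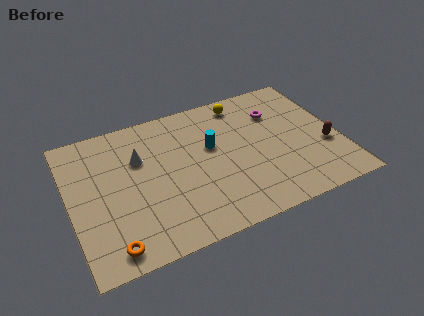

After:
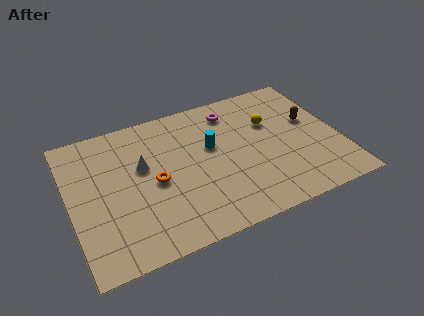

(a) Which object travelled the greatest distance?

the orange torus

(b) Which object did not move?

the cyan cylinder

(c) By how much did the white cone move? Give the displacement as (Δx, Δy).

(0.1, -0.6)

From the two frames, the white cone sits at roughly (3.6, 6.0) before and (3.7, 5.4) after.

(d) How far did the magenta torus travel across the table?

2.4

From (10.7, 6.5) to (8.5, 7.4), the magenta torus covered √(2.2² + 0.9²) ≈ 2.4 units.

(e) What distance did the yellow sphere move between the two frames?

2.2

From (9.1, 7.8) to (10.3, 5.9), the yellow sphere covered √(1.2² + 1.9²) ≈ 2.2 units.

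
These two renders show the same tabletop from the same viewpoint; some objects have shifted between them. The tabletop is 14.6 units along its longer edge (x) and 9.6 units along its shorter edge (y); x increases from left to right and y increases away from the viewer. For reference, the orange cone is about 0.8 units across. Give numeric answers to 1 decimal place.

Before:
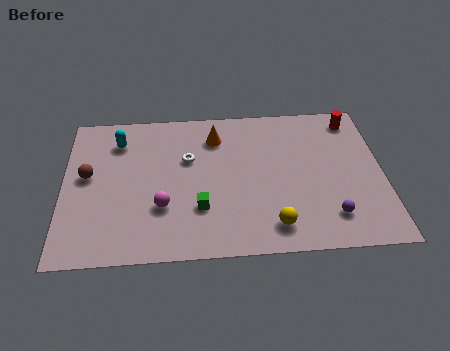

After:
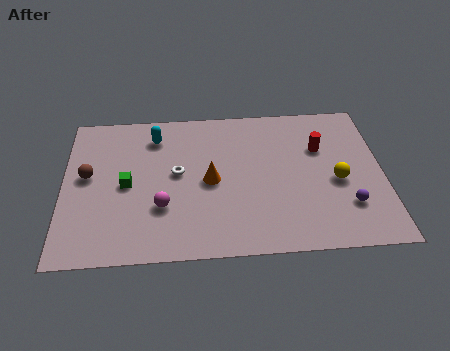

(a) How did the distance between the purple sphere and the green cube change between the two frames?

+4.2

Before: roughly 6.0 units apart; after: 10.2. That's 4.2 units further apart.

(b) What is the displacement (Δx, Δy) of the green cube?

(-3.3, 1.7)

The green cube started near (6.2, 2.9) and ended near (2.9, 4.6).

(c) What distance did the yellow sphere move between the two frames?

4.0

The yellow sphere was near (9.5, 1.6) before and (12.5, 4.2) after, so it travelled √(3.0² + 2.6²) ≈ 4.0 units.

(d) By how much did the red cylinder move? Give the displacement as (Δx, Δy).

(-1.6, -1.8)

The red cylinder was at about (13.4, 8.2) and moved to about (11.8, 6.4).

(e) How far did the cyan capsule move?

1.7

From (2.5, 7.5) to (4.2, 7.7), the cyan capsule covered √(1.7² + 0.2²) ≈ 1.7 units.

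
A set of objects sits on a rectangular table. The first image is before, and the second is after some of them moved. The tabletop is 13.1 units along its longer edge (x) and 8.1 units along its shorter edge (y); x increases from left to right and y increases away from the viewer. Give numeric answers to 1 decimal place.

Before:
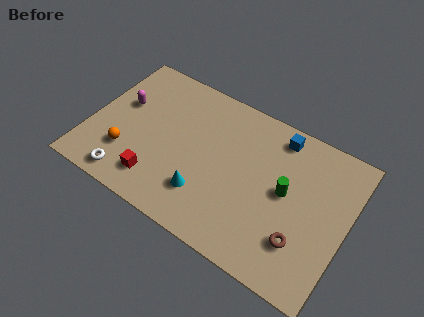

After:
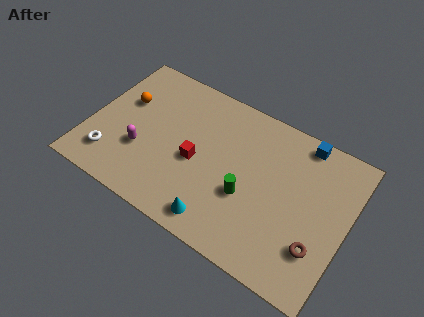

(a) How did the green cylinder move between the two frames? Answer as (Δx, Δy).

(-1.8, -1.2)

From the two frames, the green cylinder sits at roughly (10.0, 4.3) before and (8.2, 3.1) after.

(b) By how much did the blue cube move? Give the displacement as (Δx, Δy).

(1.2, 0.3)

The blue cube was at about (9.2, 7.0) and moved to about (10.4, 7.3).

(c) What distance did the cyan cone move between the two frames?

1.3

The cyan cone was near (6.2, 2.1) before and (7.1, 1.1) after, so it travelled √(0.9² + 1.0²) ≈ 1.3 units.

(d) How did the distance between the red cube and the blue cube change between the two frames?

-1.5

The distance was about 7.6 in the first image and 6.1 in the second, so they moved 1.5 units closer together.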